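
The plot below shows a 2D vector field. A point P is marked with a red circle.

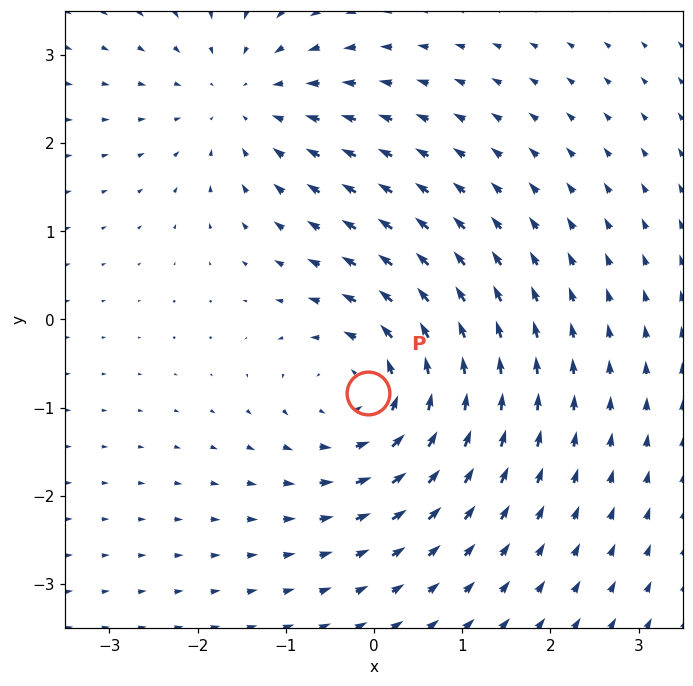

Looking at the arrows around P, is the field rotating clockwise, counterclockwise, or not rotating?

Near P at (-0.1, -0.8) the arrows circulate counterclockwise. The curl (z-component) there is about +5; positive curl means counterclockwise rotation.

counterclockwise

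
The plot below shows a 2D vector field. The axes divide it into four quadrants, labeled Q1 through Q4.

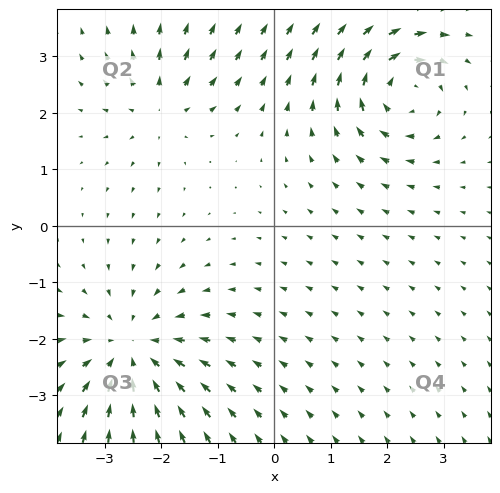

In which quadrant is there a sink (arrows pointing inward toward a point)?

Q3

The sink sits at approximately (-2.5, -2.2), which lies in quadrant Q3. The divergence there is about -4, negative as expected for a sink.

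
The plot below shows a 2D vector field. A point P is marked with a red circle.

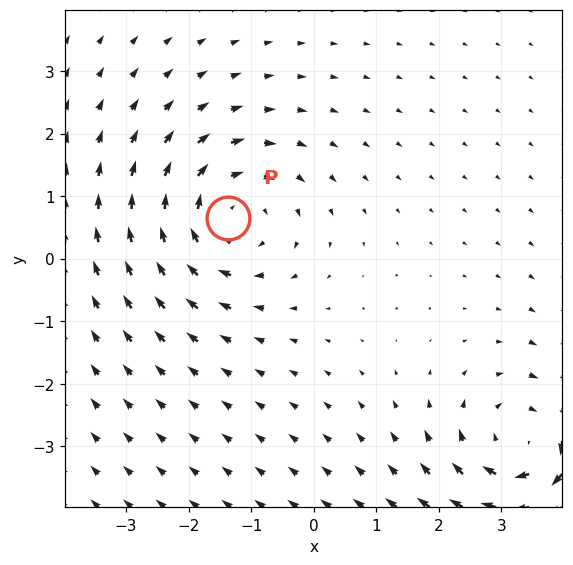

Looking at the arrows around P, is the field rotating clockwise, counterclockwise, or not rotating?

Near P at (-1.4, 0.7) the arrows circulate clockwise. The curl (z-component) there is about -4; negative curl means clockwise rotation.

clockwise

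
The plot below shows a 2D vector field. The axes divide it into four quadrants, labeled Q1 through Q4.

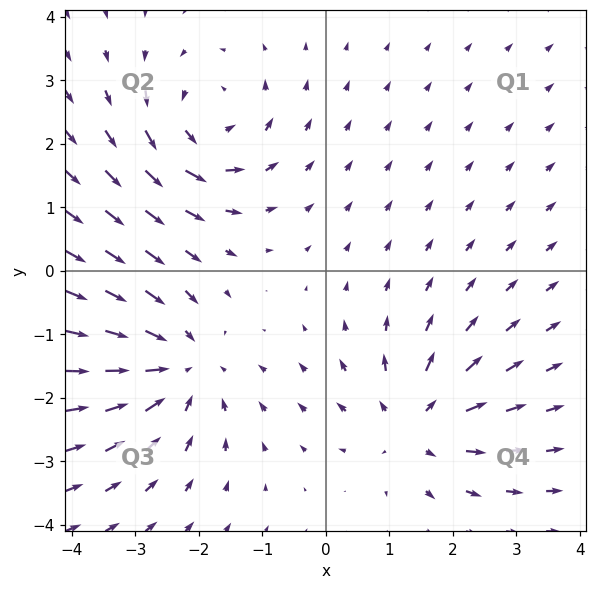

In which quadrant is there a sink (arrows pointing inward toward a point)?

The sink sits at approximately (-2.3, -1.5), which lies in quadrant Q3. The divergence there is about -3, negative as expected for a sink.

Q3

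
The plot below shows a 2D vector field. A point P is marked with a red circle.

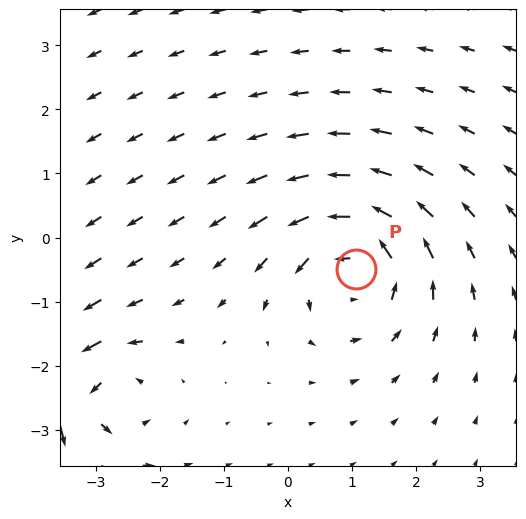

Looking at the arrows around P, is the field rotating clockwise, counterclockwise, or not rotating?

Near P at (1.1, -0.5) the arrows circulate counterclockwise. The curl (z-component) there is about +5; positive curl means counterclockwise rotation.

counterclockwise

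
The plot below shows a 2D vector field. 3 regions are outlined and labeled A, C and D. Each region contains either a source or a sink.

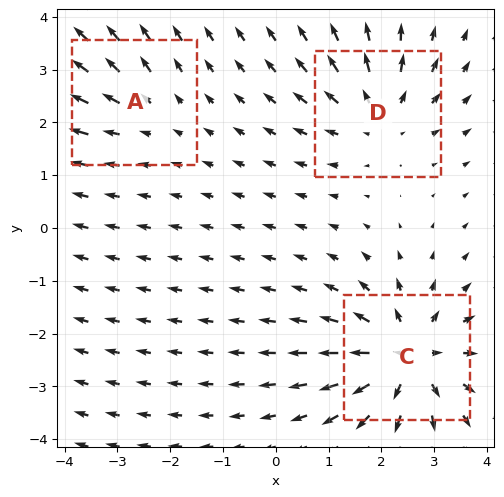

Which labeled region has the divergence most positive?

Divergence at each region's feature centre — A: about +2, C: about +6, D: about +4. Region C is most positive.

C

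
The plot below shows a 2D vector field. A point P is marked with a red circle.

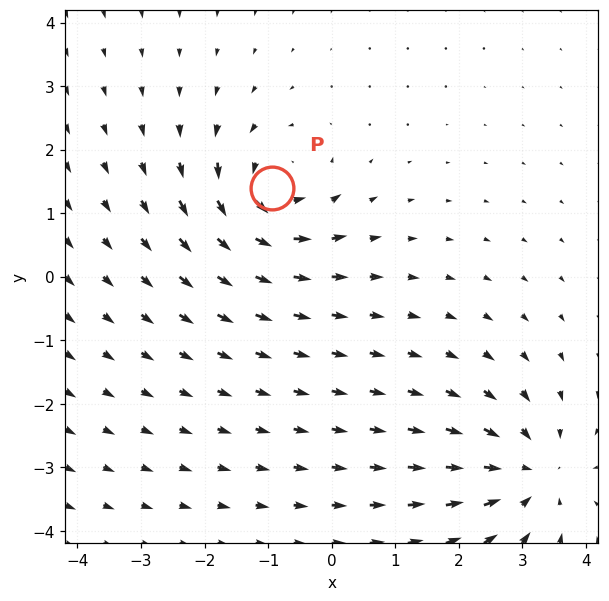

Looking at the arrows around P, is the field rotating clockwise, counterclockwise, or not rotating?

Near P at (-0.9, 1.4) the arrows circulate counterclockwise. The curl (z-component) there is about +6; positive curl means counterclockwise rotation.

counterclockwise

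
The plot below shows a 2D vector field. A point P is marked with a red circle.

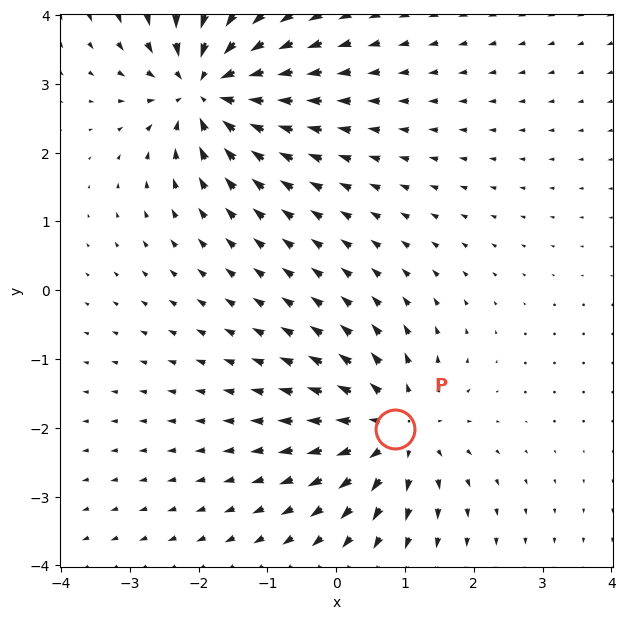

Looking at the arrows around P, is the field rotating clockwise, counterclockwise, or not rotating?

Near P at (0.9, -2.0) the arrows show no circulation. The curl there is ≈0.

not rotating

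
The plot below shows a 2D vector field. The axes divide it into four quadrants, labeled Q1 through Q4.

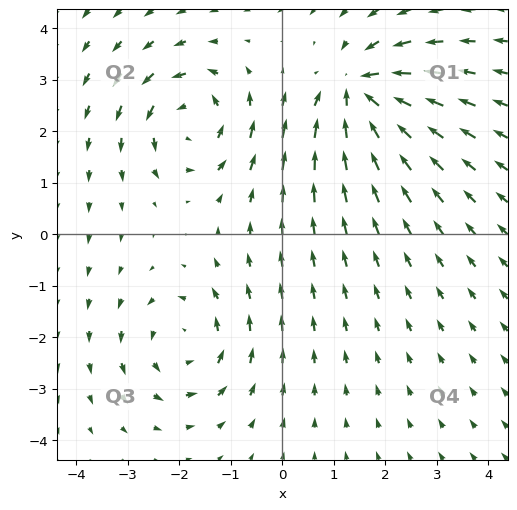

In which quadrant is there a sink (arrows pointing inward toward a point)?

Q1

The sink sits at approximately (1.5, 2.8), which lies in quadrant Q1. The divergence there is about -6, negative as expected for a sink.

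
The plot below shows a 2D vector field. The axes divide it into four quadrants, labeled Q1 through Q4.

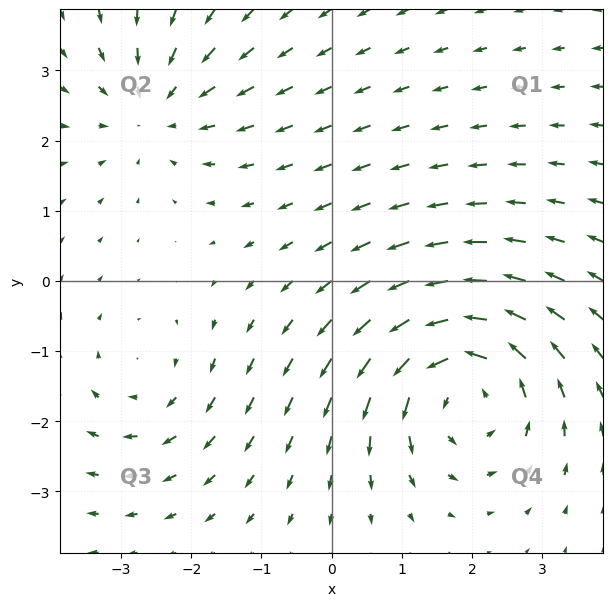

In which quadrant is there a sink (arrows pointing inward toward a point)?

Q2

The sink sits at approximately (-2.5, 2.5), which lies in quadrant Q2. The divergence there is about -3, negative as expected for a sink.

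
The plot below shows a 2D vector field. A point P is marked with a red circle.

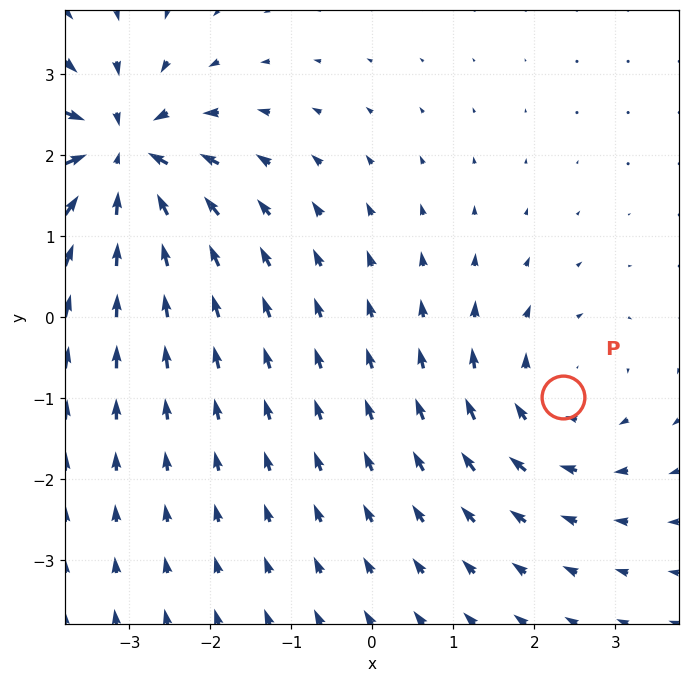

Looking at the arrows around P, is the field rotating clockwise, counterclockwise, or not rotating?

Near P at (2.3, -1.0) the arrows circulate clockwise. The curl (z-component) there is about -2; negative curl means clockwise rotation.

clockwise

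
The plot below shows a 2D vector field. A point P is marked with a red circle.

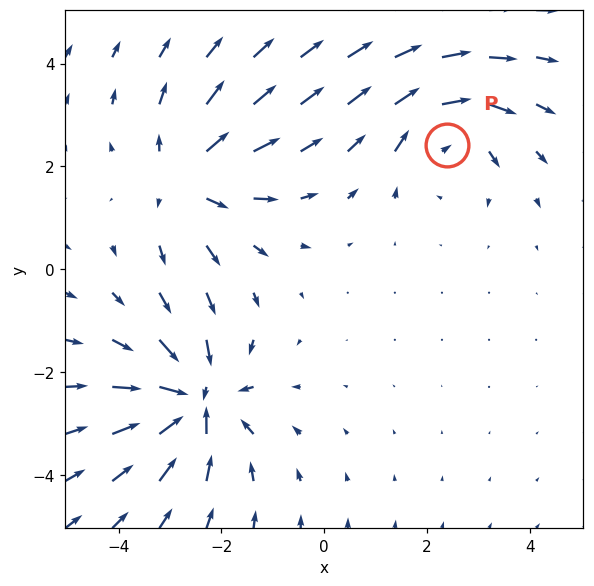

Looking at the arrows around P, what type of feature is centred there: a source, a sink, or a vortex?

vortex

At P (2.4, 2.4) the arrows circulate clockwise. Divergence ≈0, curl about -4 — near-zero divergence with nonzero curl is a vortex.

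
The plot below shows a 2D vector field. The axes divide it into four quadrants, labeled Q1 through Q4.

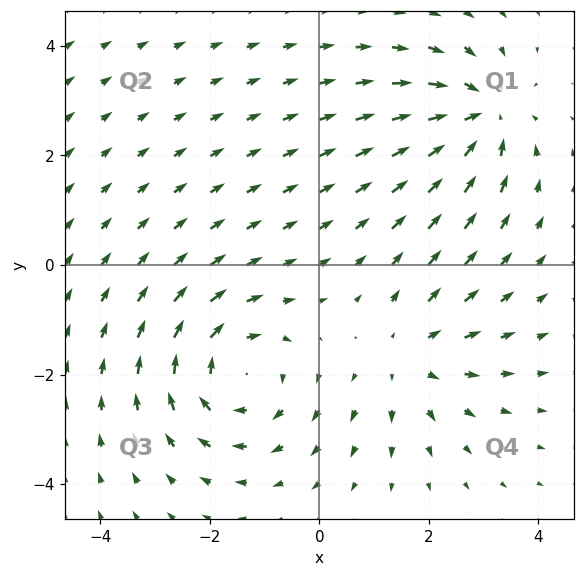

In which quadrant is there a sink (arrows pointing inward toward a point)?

The sink sits at approximately (2.9, 2.7), which lies in quadrant Q1. The divergence there is about -4, negative as expected for a sink.

Q1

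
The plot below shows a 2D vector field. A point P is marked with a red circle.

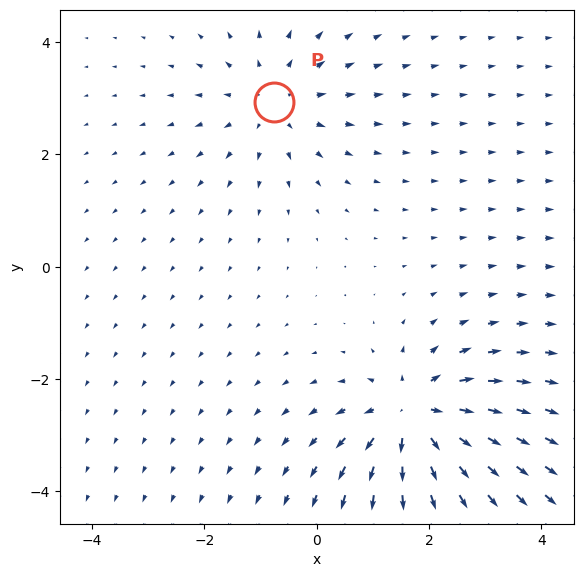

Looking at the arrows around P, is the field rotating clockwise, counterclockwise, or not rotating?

not rotating

Near P at (-0.8, 2.9) the arrows show no circulation. The curl there is ≈0.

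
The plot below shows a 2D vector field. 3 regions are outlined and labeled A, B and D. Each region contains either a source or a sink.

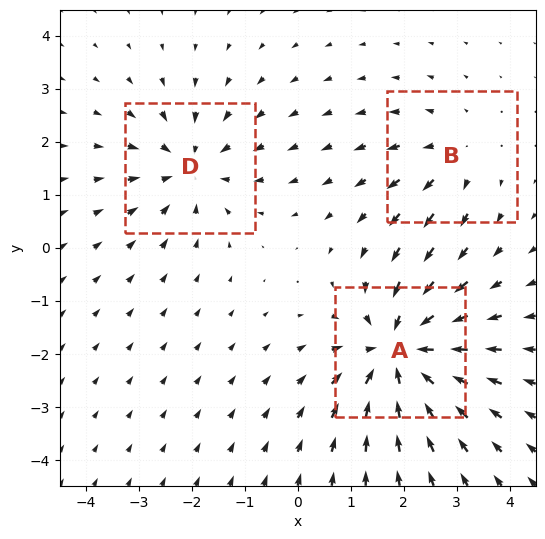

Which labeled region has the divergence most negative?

A

Divergence at each region's feature centre — A: about -5, B: about +2, D: about -3. Region A is most negative.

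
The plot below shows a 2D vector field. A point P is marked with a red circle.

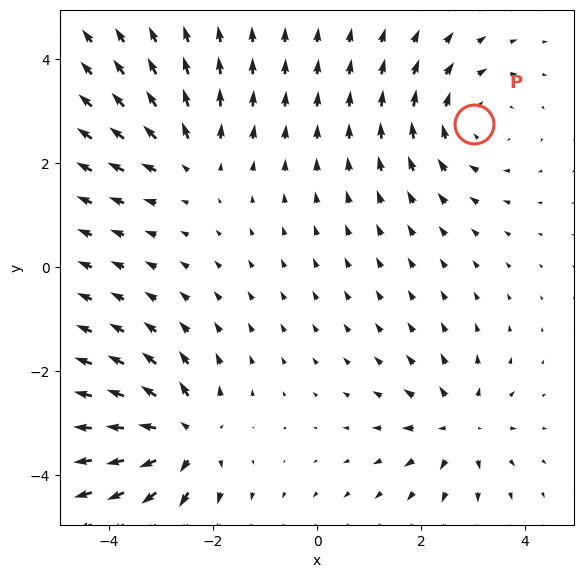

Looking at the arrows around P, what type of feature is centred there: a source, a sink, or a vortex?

At P (3.0, 2.8) the arrows circulate clockwise. Divergence ≈0, curl about -3 — near-zero divergence with nonzero curl is a vortex.

vortex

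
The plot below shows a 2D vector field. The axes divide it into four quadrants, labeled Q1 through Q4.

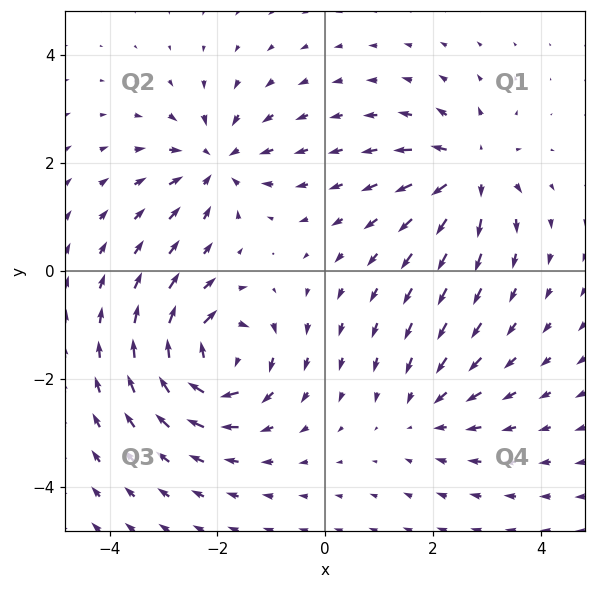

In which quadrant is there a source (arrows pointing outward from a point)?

Q1

The source sits at approximately (2.7, 1.9), which lies in quadrant Q1. The divergence there is about +6, positive as expected for a source.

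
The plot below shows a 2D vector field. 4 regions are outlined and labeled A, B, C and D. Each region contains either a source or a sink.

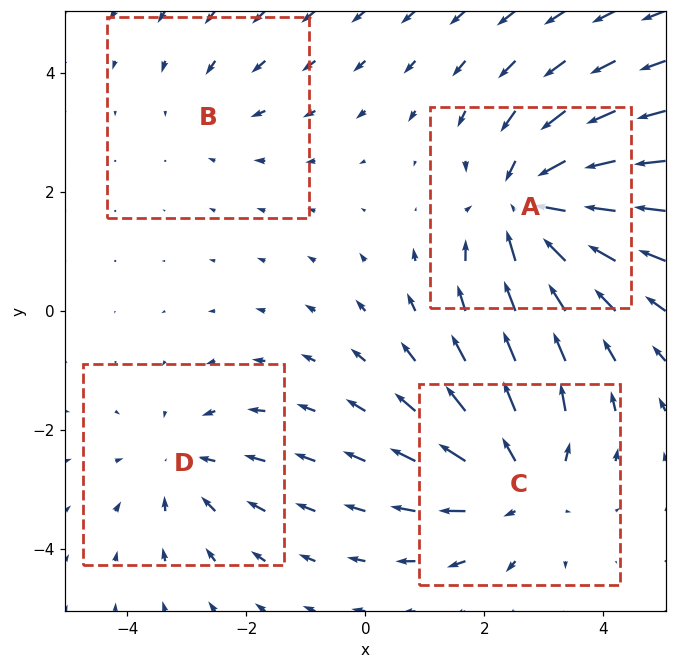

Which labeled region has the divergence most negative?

A

Divergence at each region's feature centre — A: about -6, B: about -2, C: about +4, D: about -3. Region A is most negative.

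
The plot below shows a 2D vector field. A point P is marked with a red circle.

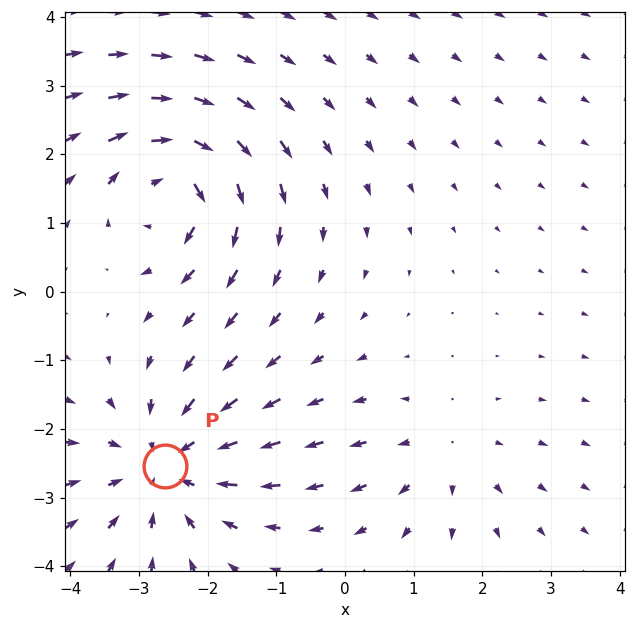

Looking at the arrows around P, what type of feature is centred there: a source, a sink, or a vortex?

At P (-2.6, -2.5) the arrows converge inward. Divergence about -4, curl ≈0 — negative divergence with near-zero curl is a sink.

sink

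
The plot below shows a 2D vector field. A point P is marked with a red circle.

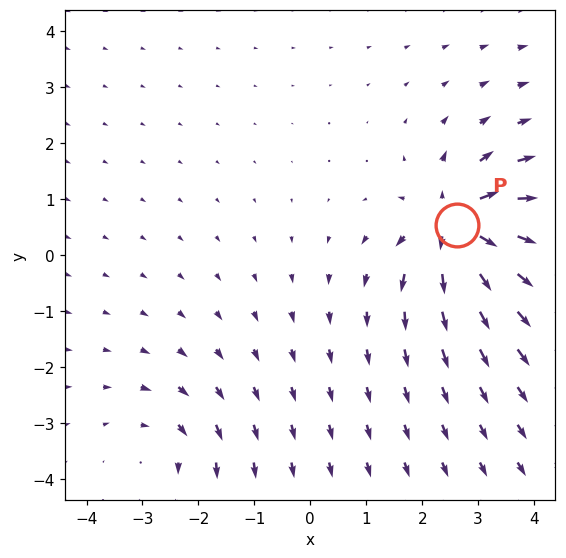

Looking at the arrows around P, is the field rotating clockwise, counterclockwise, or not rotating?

Near P at (2.6, 0.5) the arrows show no circulation. The curl there is ≈0.

not rotating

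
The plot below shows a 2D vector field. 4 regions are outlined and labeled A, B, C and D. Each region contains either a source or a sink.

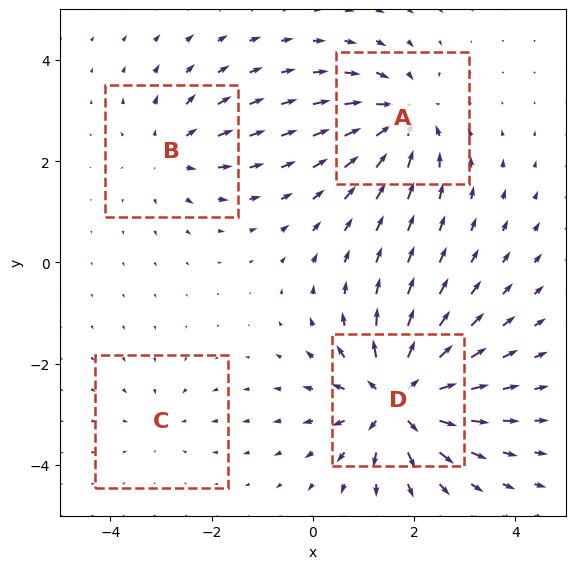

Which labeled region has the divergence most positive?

D

Divergence at each region's feature centre — A: about -6, B: about +4, C: about -2, D: about +8. Region D is most positive.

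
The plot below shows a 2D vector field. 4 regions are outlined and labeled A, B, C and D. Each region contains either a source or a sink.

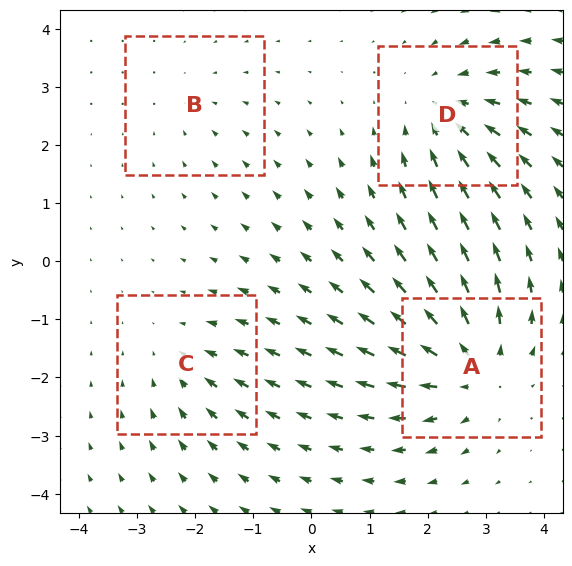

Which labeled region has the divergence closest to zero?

B

Divergence at each region's feature centre — A: about +6, B: about -2, C: about -3, D: about -4. Region B is closest to zero.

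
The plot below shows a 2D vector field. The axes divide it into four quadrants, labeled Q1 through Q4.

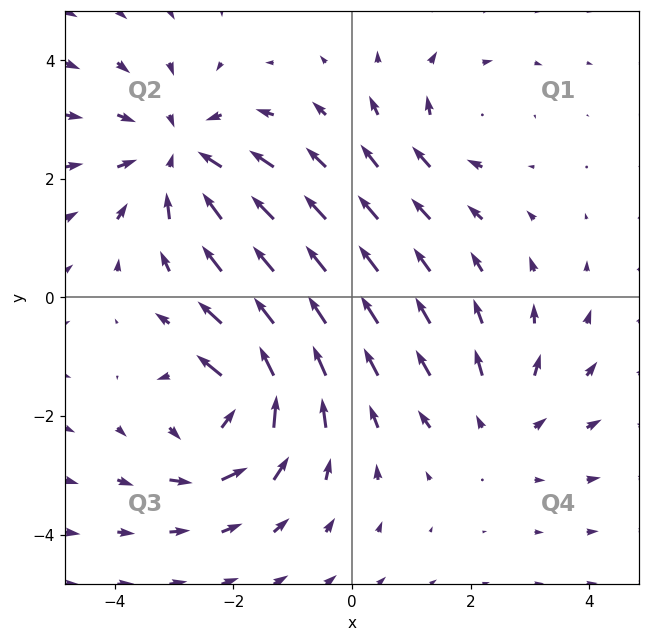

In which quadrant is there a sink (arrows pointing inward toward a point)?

The sink sits at approximately (-2.9, 2.4), which lies in quadrant Q2. The divergence there is about -4, negative as expected for a sink.

Q2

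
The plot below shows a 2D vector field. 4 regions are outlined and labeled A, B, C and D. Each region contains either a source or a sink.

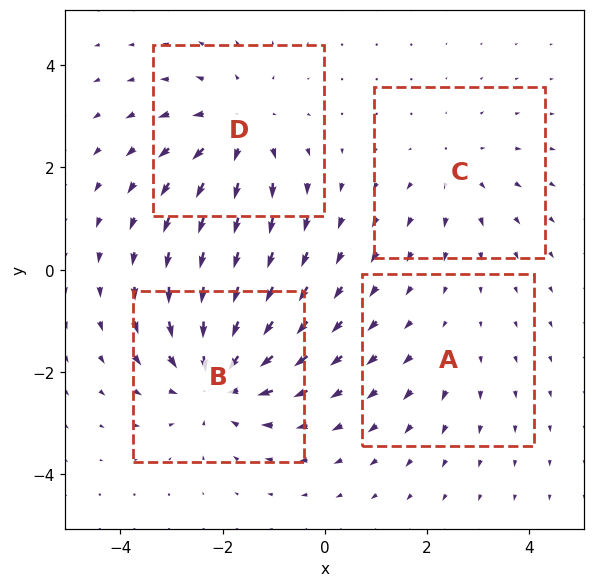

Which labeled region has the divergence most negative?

Divergence at each region's feature centre — A: about +2, B: about -6, C: about +3, D: about +4. Region B is most negative.

B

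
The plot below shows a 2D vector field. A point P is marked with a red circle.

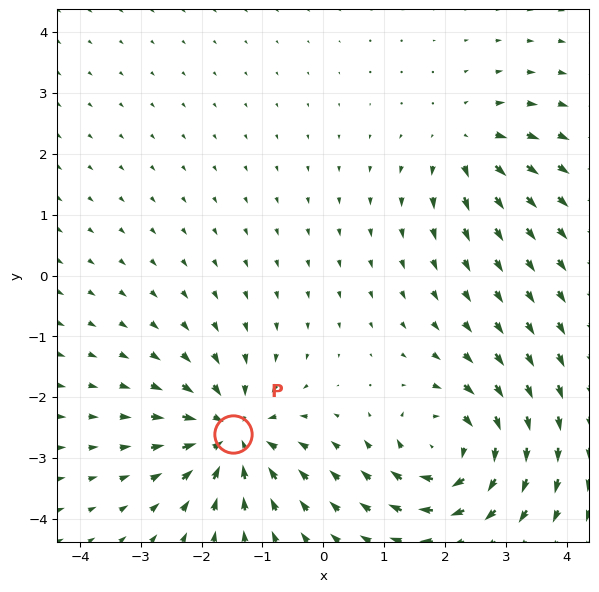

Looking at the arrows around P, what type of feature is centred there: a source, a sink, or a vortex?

sink

At P (-1.5, -2.6) the arrows converge inward. Divergence about -6, curl ≈0 — negative divergence with near-zero curl is a sink.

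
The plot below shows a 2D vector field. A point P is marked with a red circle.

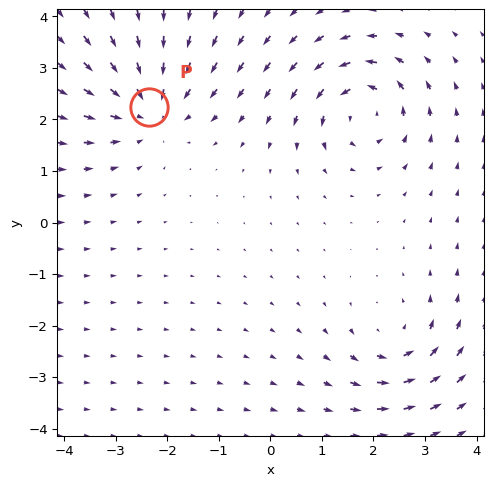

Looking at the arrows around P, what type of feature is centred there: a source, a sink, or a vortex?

sink

At P (-2.3, 2.2) the arrows converge inward. Divergence about -5, curl ≈0 — negative divergence with near-zero curl is a sink.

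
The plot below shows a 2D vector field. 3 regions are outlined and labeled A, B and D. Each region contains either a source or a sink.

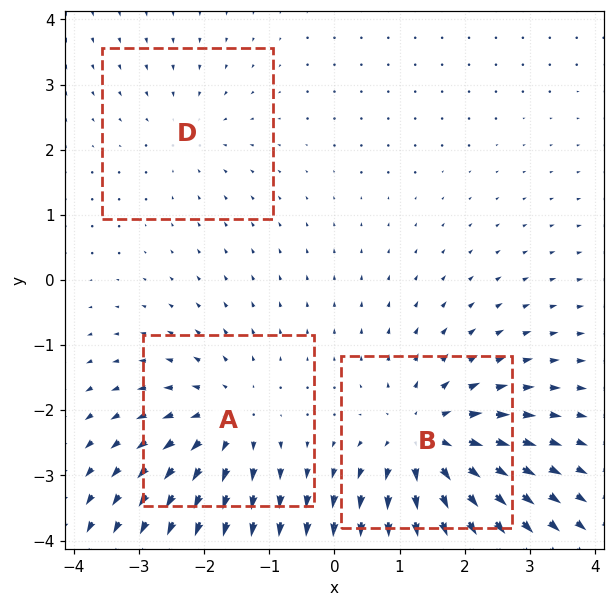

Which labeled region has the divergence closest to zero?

D

Divergence at each region's feature centre — A: about +3, B: about +5, D: about -2. Region D is closest to zero.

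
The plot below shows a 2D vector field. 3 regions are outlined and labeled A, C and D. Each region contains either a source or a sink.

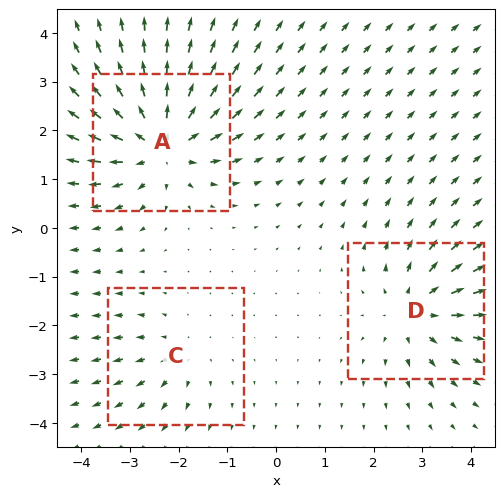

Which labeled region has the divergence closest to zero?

Divergence at each region's feature centre — A: about +5, C: about +2, D: about +4. Region C is closest to zero.

C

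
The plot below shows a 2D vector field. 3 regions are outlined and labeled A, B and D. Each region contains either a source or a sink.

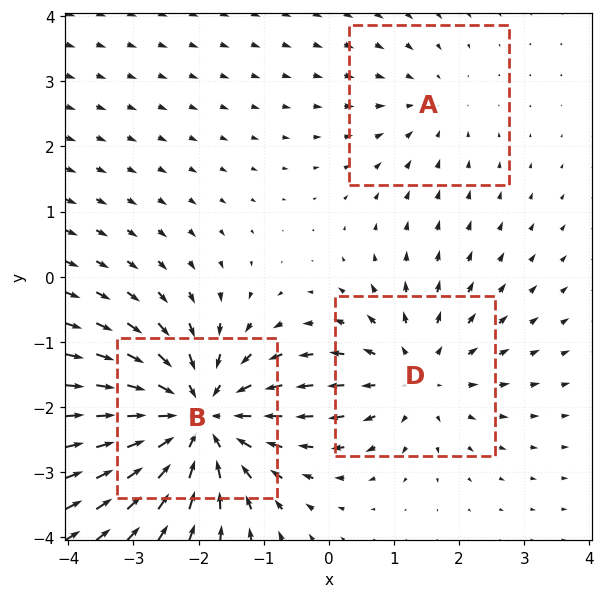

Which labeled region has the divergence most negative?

B

Divergence at each region's feature centre — A: about -2, B: about -5, D: about +3. Region B is most negative.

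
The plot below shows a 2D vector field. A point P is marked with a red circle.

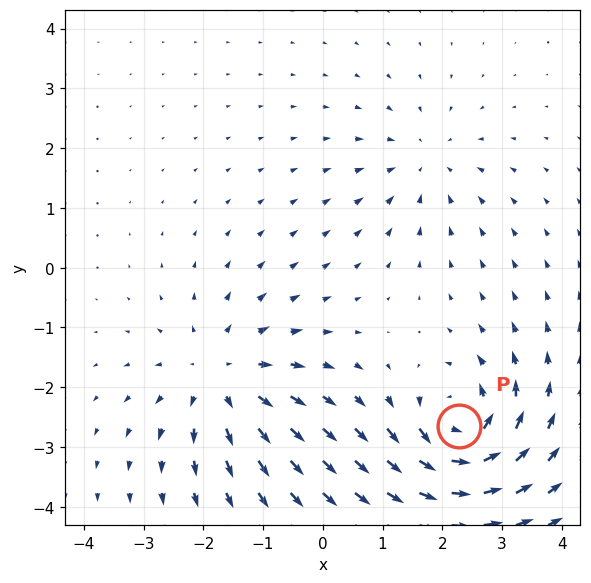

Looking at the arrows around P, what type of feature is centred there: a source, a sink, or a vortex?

At P (2.3, -2.6) the arrows circulate counterclockwise. Divergence ≈0, curl about +7 — near-zero divergence with nonzero curl is a vortex.

vortex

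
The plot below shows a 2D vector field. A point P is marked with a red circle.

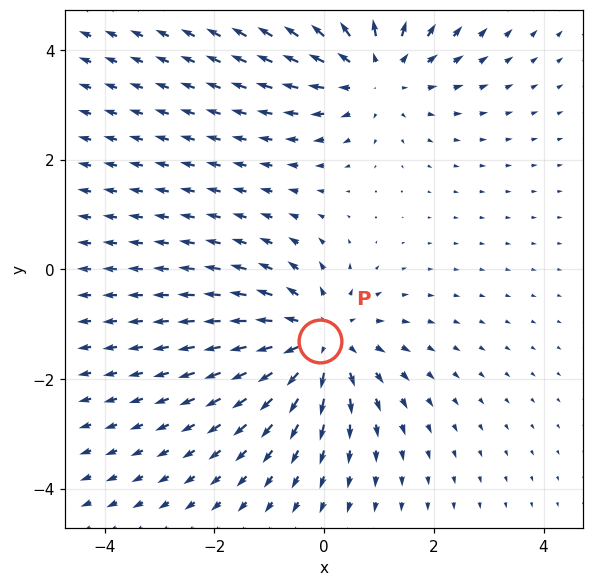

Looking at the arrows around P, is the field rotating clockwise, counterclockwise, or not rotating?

Near P at (-0.1, -1.3) the arrows show no circulation. The curl there is ≈0.

not rotating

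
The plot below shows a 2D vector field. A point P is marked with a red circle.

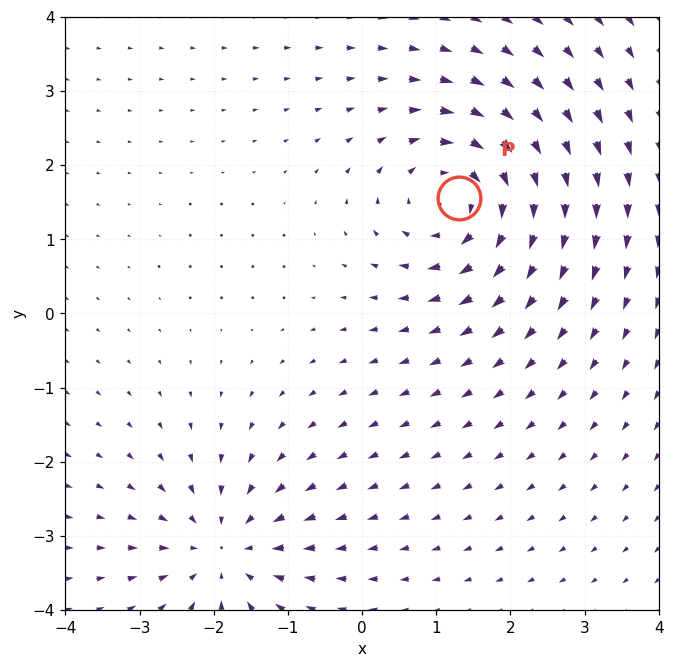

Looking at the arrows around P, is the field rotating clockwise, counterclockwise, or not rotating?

Near P at (1.3, 1.6) the arrows circulate clockwise. The curl (z-component) there is about -4; negative curl means clockwise rotation.

clockwise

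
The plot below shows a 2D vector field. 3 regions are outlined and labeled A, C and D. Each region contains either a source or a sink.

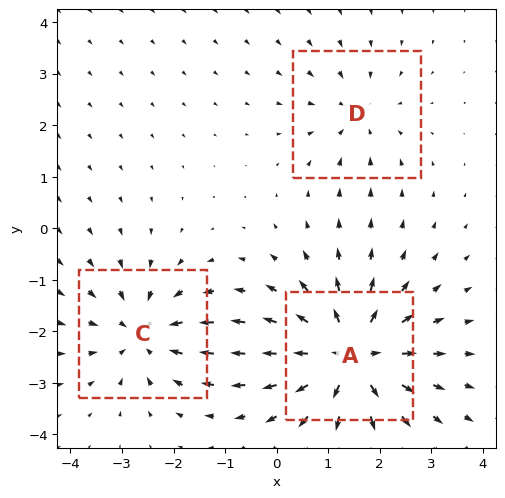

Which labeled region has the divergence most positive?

Divergence at each region's feature centre — A: about +5, C: about -3, D: about -2. Region A is most positive.

A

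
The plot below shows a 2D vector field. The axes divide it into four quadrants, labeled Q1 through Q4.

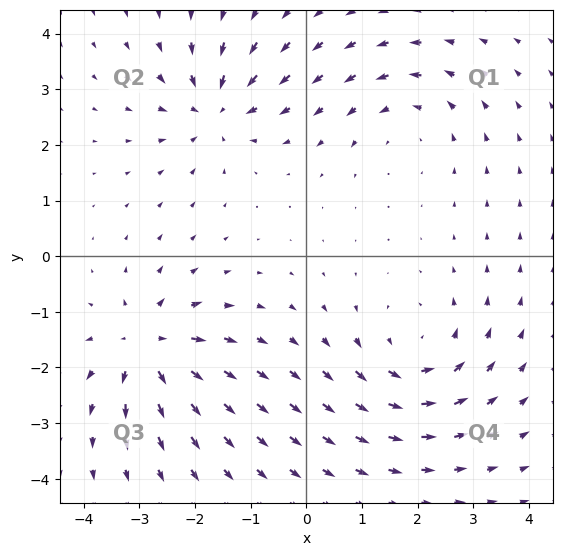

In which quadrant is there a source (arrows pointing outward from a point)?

The source sits at approximately (-2.9, -1.6), which lies in quadrant Q3. The divergence there is about +6, positive as expected for a source.

Q3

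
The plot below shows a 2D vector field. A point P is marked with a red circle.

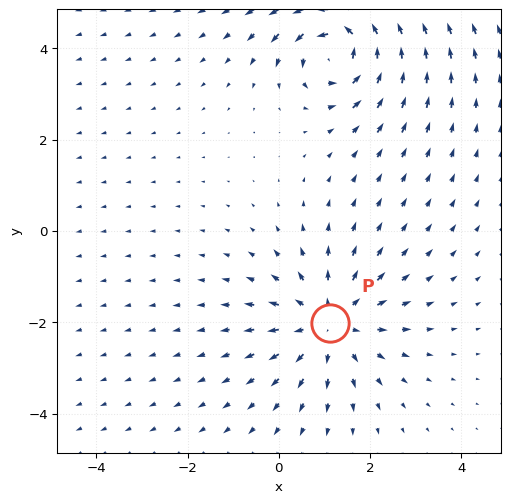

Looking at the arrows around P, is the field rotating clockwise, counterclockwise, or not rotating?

Near P at (1.1, -2.0) the arrows show no circulation. The curl there is ≈0.

not rotating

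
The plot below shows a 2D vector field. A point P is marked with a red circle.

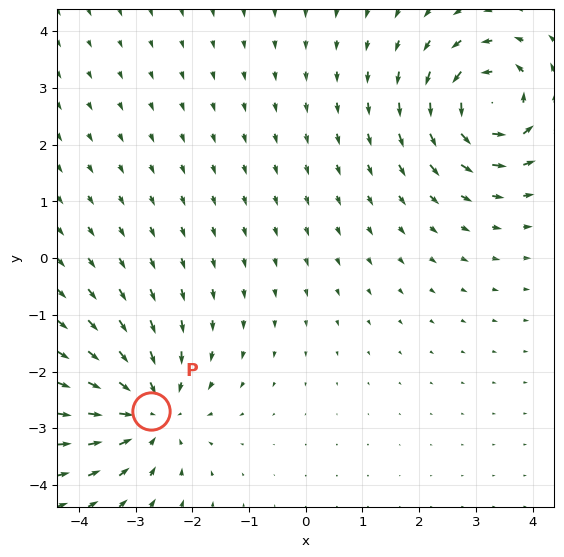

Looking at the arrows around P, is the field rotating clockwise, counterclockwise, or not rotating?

not rotating

Near P at (-2.7, -2.7) the arrows show no circulation. The curl there is ≈0.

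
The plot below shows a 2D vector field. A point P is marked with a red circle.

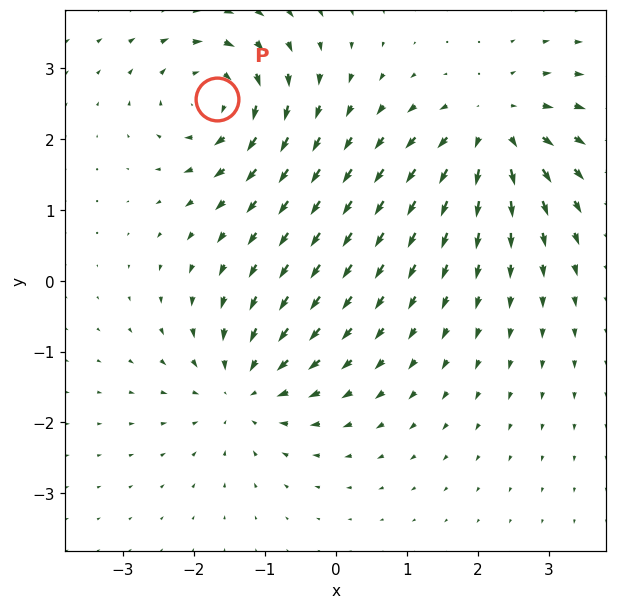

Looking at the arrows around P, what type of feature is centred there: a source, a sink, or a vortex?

At P (-1.7, 2.6) the arrows circulate clockwise. Divergence ≈0, curl about -7 — near-zero divergence with nonzero curl is a vortex.

vortex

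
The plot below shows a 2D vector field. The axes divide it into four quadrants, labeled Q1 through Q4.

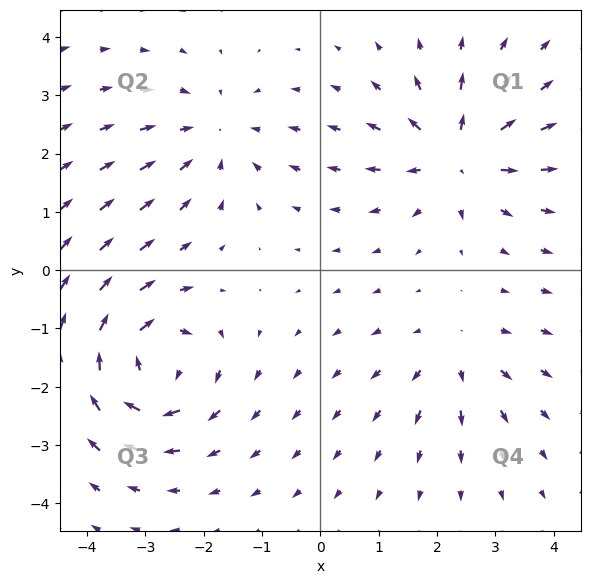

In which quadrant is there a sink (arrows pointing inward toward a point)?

Q2

The sink sits at approximately (-1.8, 2.3), which lies in quadrant Q2. The divergence there is about -3, negative as expected for a sink.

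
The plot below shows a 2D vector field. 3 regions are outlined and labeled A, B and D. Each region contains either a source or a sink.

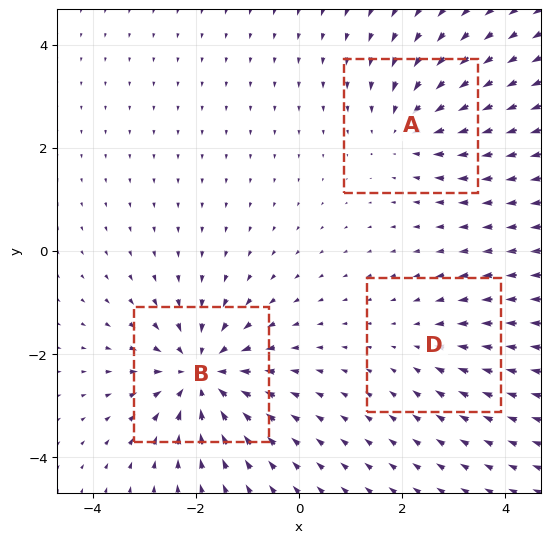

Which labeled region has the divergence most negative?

B

Divergence at each region's feature centre — A: about -3, B: about -5, D: about -2. Region B is most negative.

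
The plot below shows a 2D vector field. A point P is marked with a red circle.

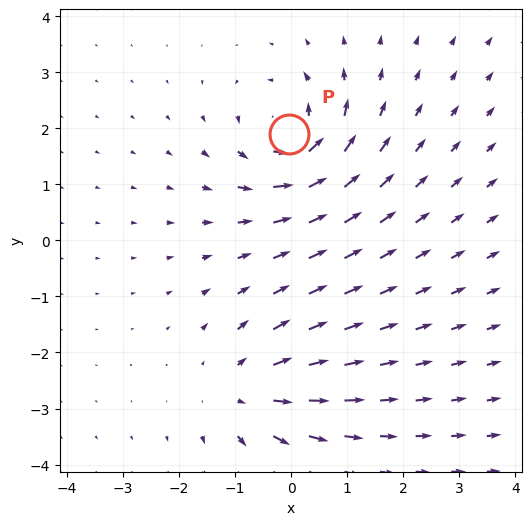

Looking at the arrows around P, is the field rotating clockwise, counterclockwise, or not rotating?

Near P at (-0.0, 1.9) the arrows circulate counterclockwise. The curl (z-component) there is about +7; positive curl means counterclockwise rotation.

counterclockwise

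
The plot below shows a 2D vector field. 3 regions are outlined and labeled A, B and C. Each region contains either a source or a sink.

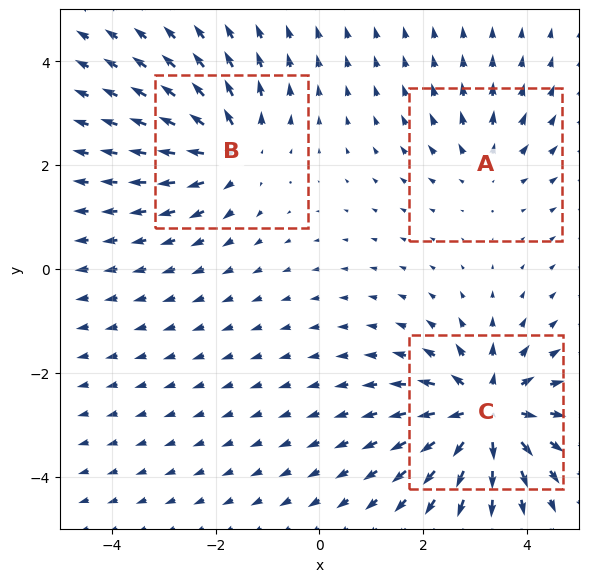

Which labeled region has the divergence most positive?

C

Divergence at each region's feature centre — A: about +2, B: about +4, C: about +6. Region C is most positive.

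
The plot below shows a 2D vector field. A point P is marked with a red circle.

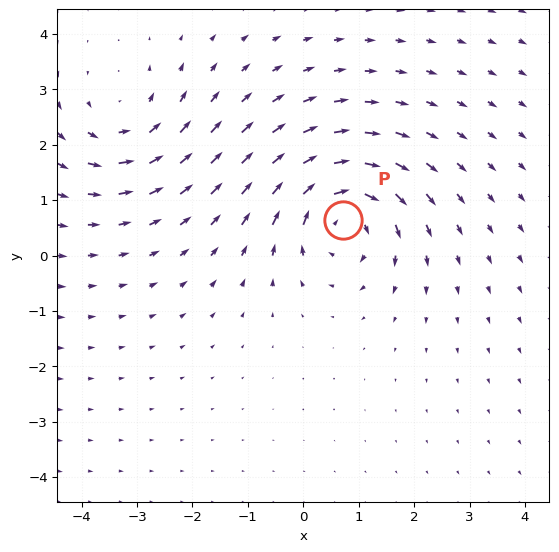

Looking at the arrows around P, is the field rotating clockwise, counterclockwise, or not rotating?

clockwise

Near P at (0.7, 0.6) the arrows circulate clockwise. The curl (z-component) there is about -4; negative curl means clockwise rotation.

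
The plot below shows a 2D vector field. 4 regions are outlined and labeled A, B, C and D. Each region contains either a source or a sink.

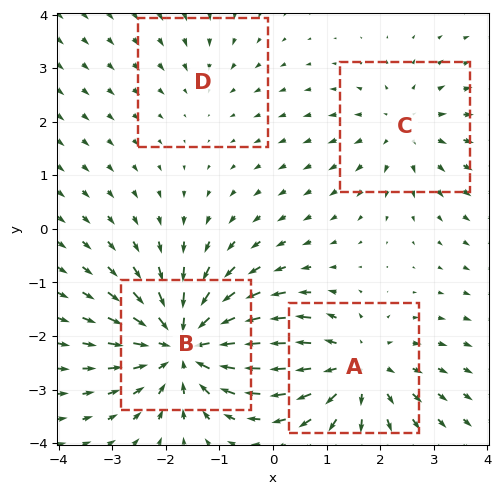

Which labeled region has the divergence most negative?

B

Divergence at each region's feature centre — A: about +5, B: about -6, C: about +3, D: about -2. Region B is most negative.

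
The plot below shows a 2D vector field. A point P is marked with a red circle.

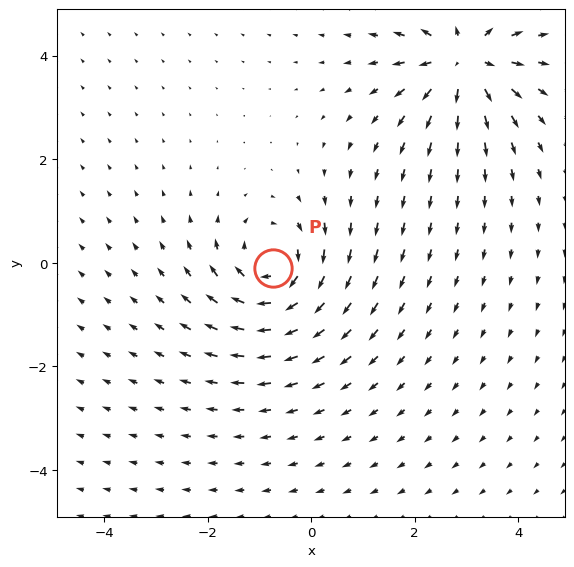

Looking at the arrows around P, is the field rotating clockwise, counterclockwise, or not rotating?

clockwise

Near P at (-0.7, -0.1) the arrows circulate clockwise. The curl (z-component) there is about -4; negative curl means clockwise rotation.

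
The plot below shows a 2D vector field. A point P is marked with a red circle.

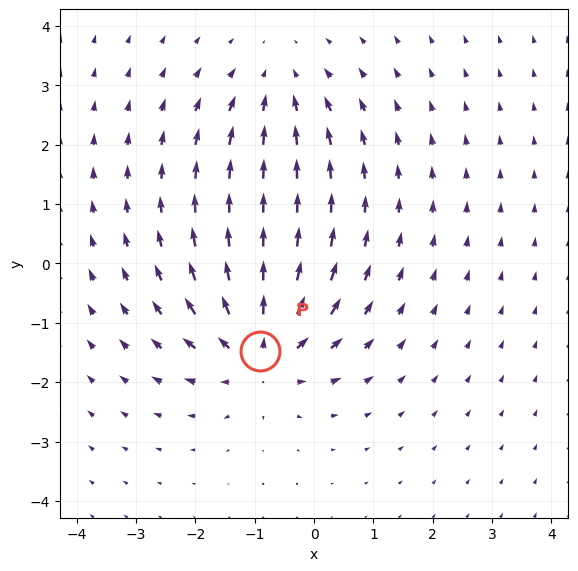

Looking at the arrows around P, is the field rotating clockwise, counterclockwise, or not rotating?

not rotating

Near P at (-0.9, -1.5) the arrows show no circulation. The curl there is ≈0.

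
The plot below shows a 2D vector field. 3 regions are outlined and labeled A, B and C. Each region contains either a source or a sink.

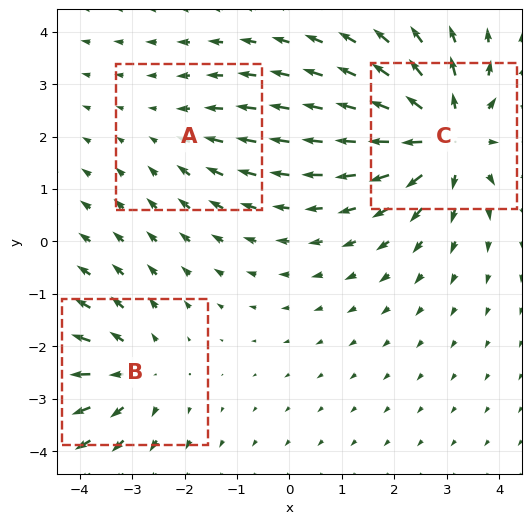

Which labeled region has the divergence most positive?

Divergence at each region's feature centre — A: about -2, B: about +3, C: about +4. Region C is most positive.

C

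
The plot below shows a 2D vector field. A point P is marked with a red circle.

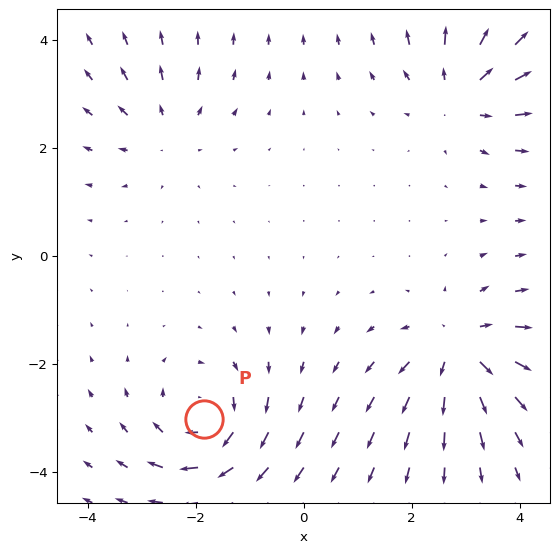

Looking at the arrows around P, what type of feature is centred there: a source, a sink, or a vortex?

vortex

At P (-1.9, -3.0) the arrows circulate clockwise. Divergence ≈0, curl about -6 — near-zero divergence with nonzero curl is a vortex.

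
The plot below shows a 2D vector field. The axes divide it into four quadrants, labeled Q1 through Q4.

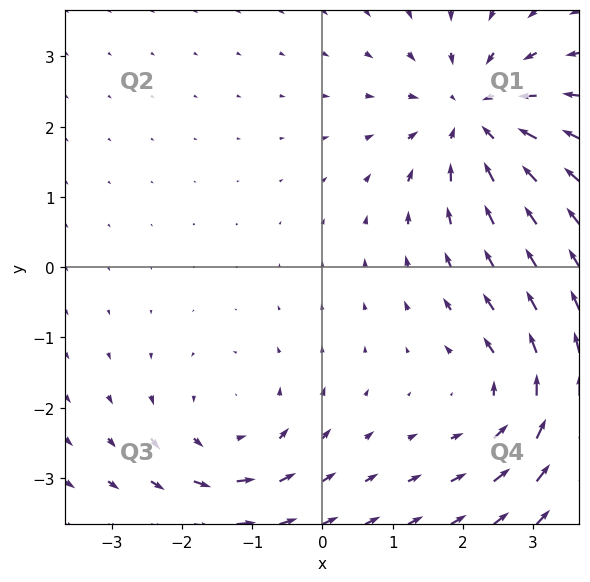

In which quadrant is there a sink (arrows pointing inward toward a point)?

The sink sits at approximately (2.2, 2.1), which lies in quadrant Q1. The divergence there is about -5, negative as expected for a sink.

Q1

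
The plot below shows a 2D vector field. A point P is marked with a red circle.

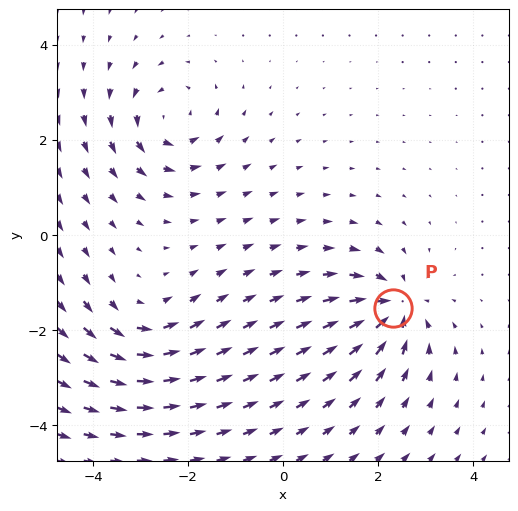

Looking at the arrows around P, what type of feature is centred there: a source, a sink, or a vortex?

sink

At P (2.3, -1.5) the arrows converge inward. Divergence about -7, curl ≈0 — negative divergence with near-zero curl is a sink.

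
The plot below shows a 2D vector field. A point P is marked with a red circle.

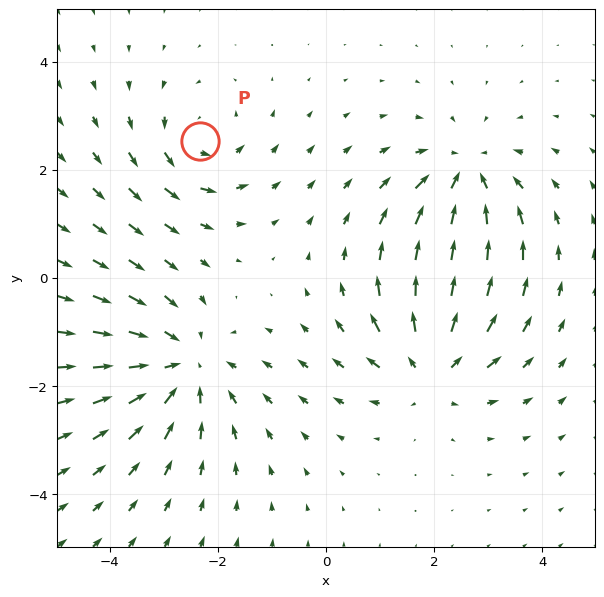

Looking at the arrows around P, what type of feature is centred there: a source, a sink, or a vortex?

vortex

At P (-2.3, 2.5) the arrows circulate counterclockwise. Divergence ≈0, curl about +3 — near-zero divergence with nonzero curl is a vortex.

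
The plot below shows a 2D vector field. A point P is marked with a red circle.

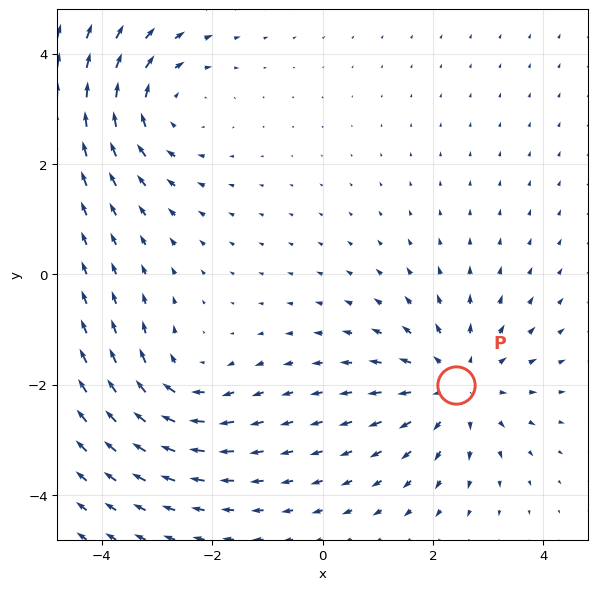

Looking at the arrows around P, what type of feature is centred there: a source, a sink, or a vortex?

At P (2.4, -2.0) the arrows spread outward. Divergence about +3, curl ≈0 — positive divergence with near-zero curl is a source.

source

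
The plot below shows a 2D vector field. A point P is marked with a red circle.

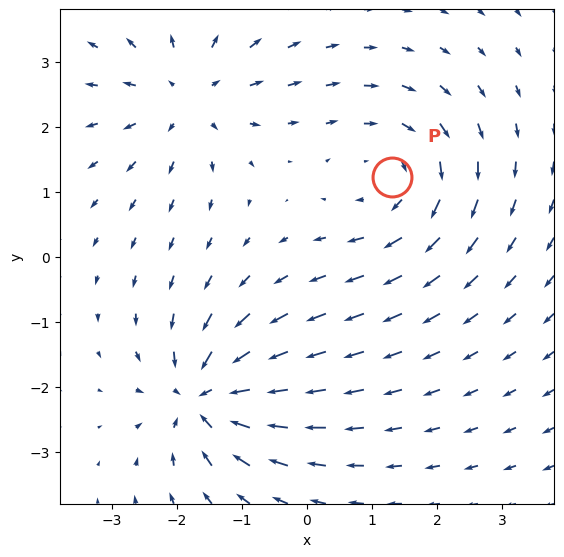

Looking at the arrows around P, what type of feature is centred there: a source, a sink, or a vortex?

At P (1.3, 1.2) the arrows circulate clockwise. Divergence ≈0, curl about -3 — near-zero divergence with nonzero curl is a vortex.

vortex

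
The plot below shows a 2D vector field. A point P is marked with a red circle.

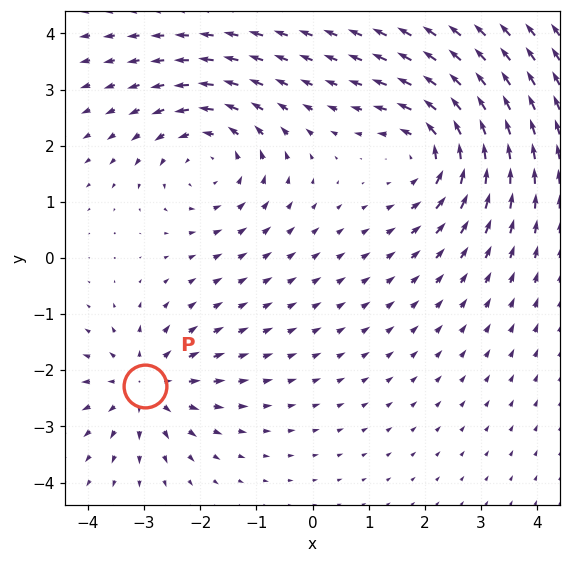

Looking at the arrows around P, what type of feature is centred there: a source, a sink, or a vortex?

At P (-3.0, -2.3) the arrows spread outward. Divergence about +4, curl ≈0 — positive divergence with near-zero curl is a source.

source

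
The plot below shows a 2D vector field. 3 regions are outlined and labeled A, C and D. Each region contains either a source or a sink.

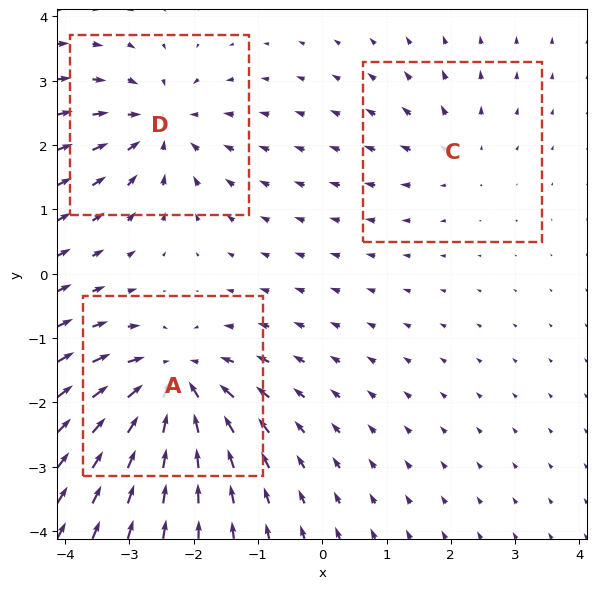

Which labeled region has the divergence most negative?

Divergence at each region's feature centre — A: about -6, C: about +2, D: about -4. Region A is most negative.

A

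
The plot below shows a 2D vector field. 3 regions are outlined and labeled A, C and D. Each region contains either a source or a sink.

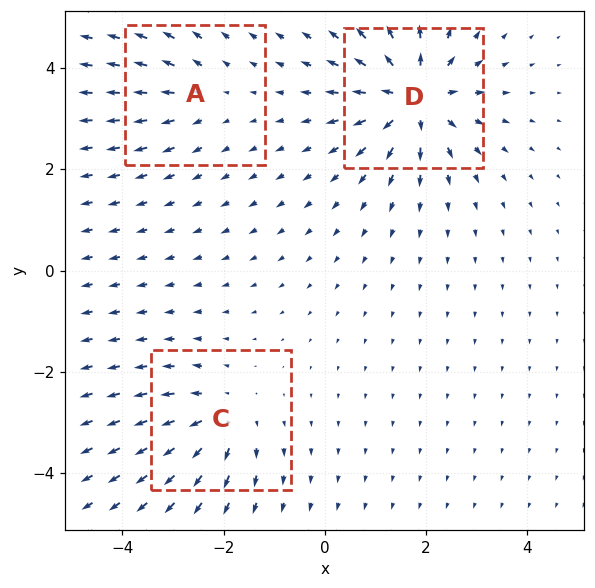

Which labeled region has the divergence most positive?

Divergence at each region's feature centre — A: about +2, C: about +4, D: about +6. Region D is most positive.

D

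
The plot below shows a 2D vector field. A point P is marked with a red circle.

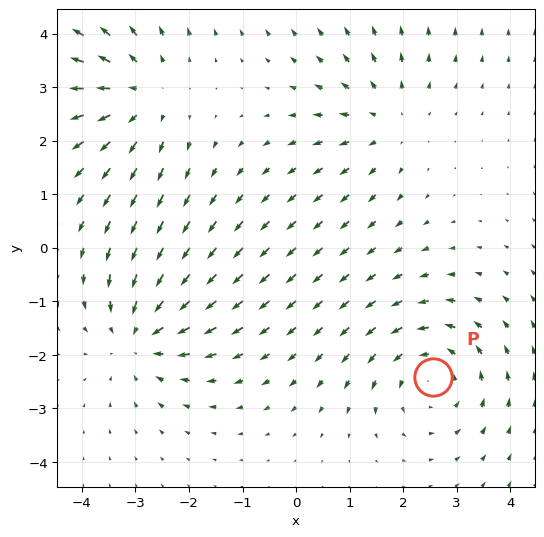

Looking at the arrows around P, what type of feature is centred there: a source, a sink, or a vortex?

At P (2.6, -2.4) the arrows circulate counterclockwise. Divergence ≈0, curl about +3 — near-zero divergence with nonzero curl is a vortex.

vortex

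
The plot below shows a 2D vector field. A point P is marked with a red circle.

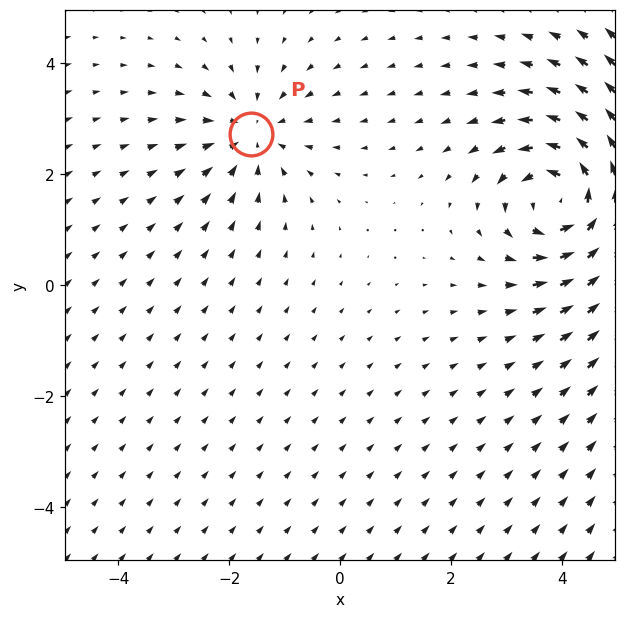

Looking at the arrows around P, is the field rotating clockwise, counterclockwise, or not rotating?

Near P at (-1.6, 2.7) the arrows show no circulation. The curl there is ≈0.

not rotating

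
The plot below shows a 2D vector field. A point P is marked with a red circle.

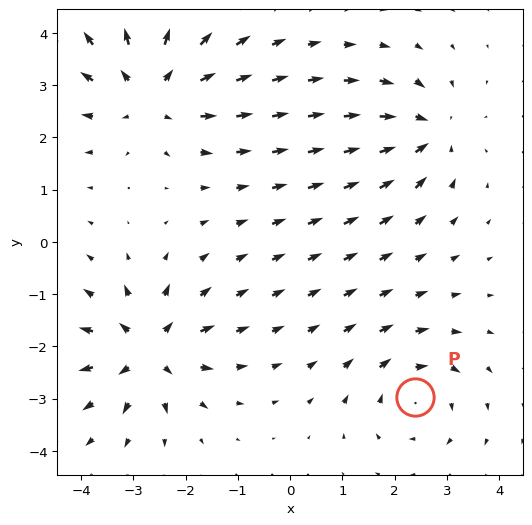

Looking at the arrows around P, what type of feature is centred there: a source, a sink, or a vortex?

vortex

At P (2.4, -3.0) the arrows circulate clockwise. Divergence ≈0, curl about -3 — near-zero divergence with nonzero curl is a vortex.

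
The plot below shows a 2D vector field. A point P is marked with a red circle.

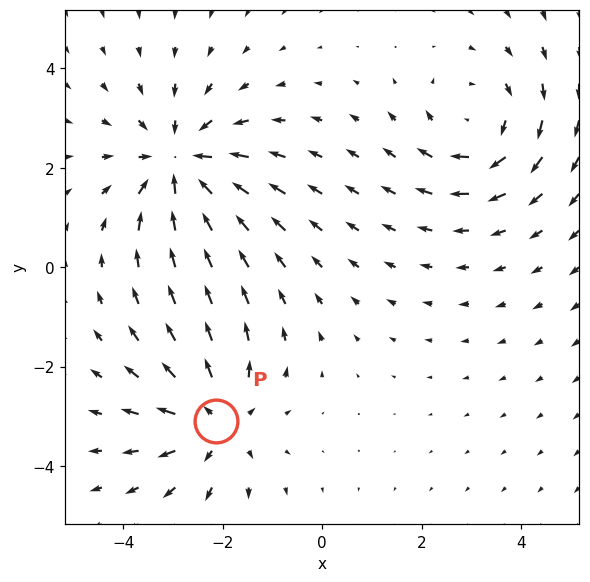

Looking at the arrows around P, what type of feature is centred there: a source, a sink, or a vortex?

At P (-2.1, -3.1) the arrows spread outward. Divergence about +2, curl ≈0 — positive divergence with near-zero curl is a source.

source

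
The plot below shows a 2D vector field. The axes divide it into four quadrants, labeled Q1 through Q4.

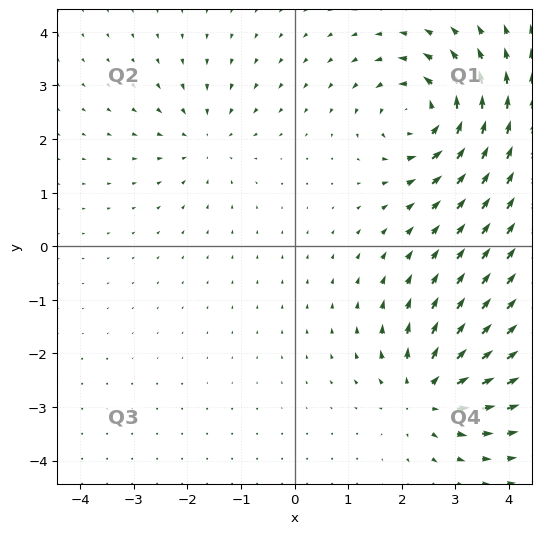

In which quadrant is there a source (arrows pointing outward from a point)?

Q4

The source sits at approximately (2.5, -2.7), which lies in quadrant Q4. The divergence there is about +5, positive as expected for a source.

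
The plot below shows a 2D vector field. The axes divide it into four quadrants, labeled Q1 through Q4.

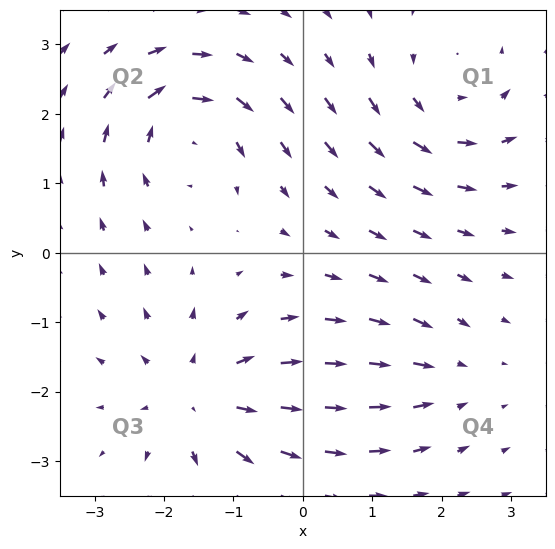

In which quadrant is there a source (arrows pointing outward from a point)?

The source sits at approximately (-1.5, -2.1), which lies in quadrant Q3. The divergence there is about +5, positive as expected for a source.

Q3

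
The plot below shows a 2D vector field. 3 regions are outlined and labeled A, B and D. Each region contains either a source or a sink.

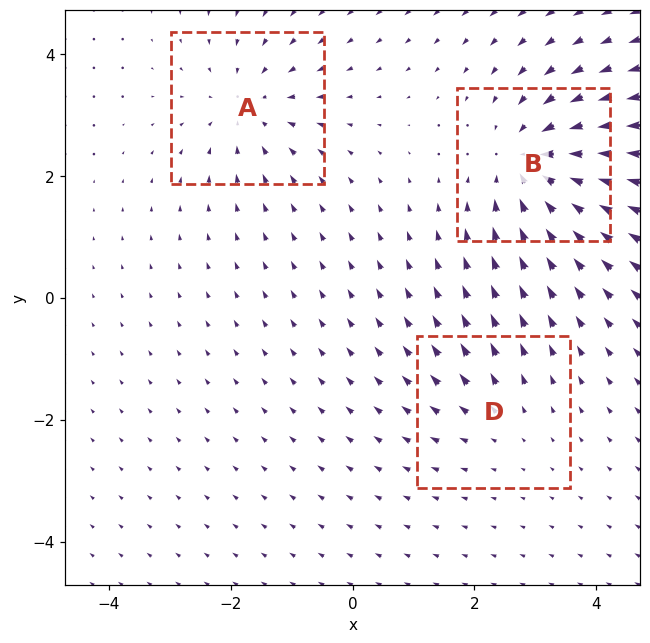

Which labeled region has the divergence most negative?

Divergence at each region's feature centre — A: about -3, B: about -5, D: about +2. Region B is most negative.

B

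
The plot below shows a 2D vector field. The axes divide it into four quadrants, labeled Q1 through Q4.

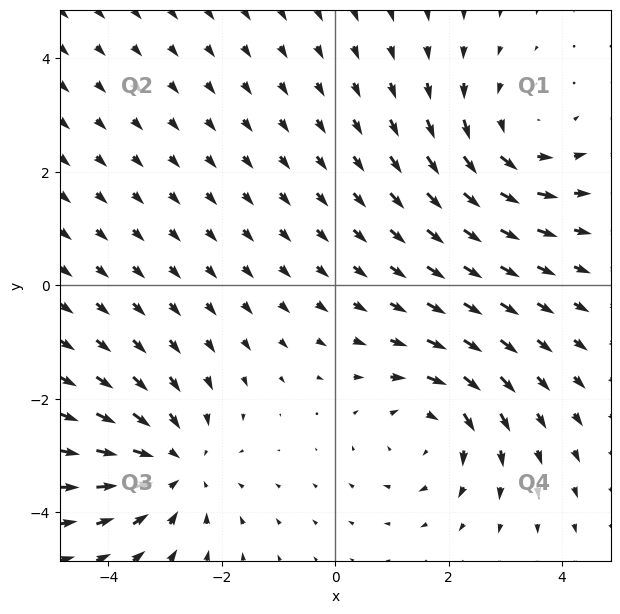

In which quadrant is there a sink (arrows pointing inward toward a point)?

The sink sits at approximately (-2.9, -3.2), which lies in quadrant Q3. The divergence there is about -2, negative as expected for a sink.

Q3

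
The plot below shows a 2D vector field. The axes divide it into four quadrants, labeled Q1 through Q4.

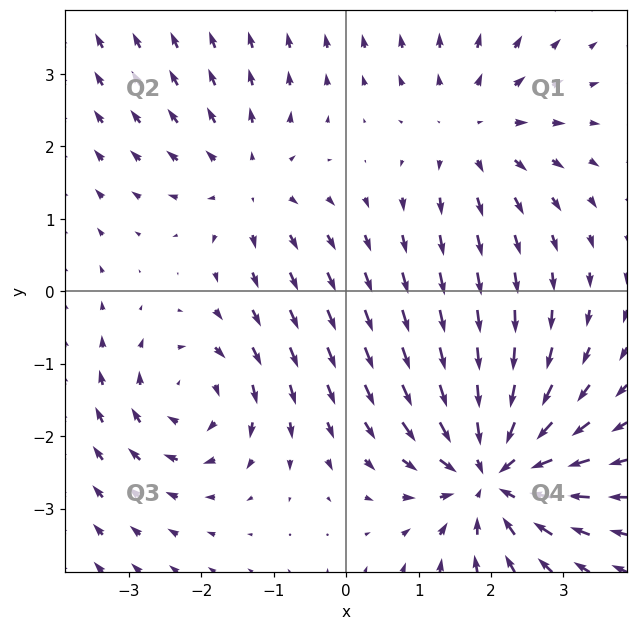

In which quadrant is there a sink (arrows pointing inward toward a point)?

The sink sits at approximately (2.0, -2.5), which lies in quadrant Q4. The divergence there is about -6, negative as expected for a sink.

Q4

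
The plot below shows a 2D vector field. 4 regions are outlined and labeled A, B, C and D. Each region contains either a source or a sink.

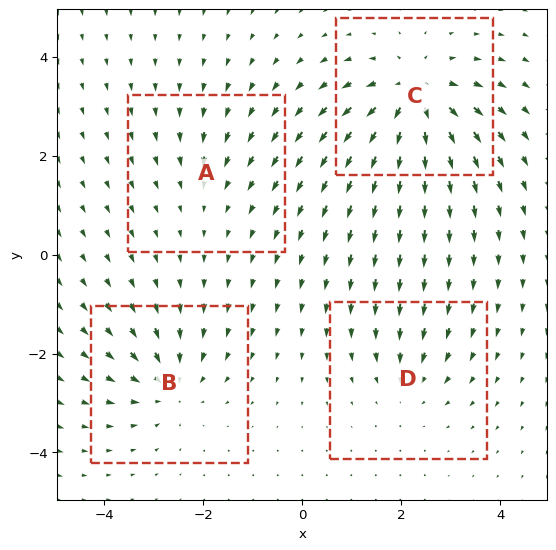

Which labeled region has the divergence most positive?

Divergence at each region's feature centre — A: about -2, B: about -5, C: about +7, D: about -3. Region C is most positive.

C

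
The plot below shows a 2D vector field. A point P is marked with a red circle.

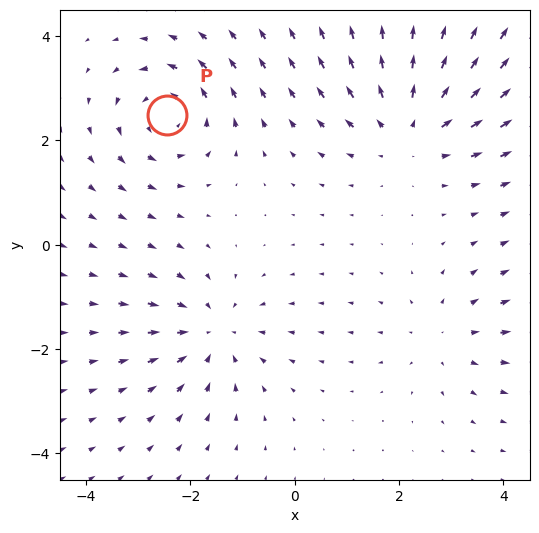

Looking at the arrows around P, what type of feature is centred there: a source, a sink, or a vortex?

At P (-2.5, 2.5) the arrows circulate counterclockwise. Divergence ≈0, curl about +5 — near-zero divergence with nonzero curl is a vortex.

vortex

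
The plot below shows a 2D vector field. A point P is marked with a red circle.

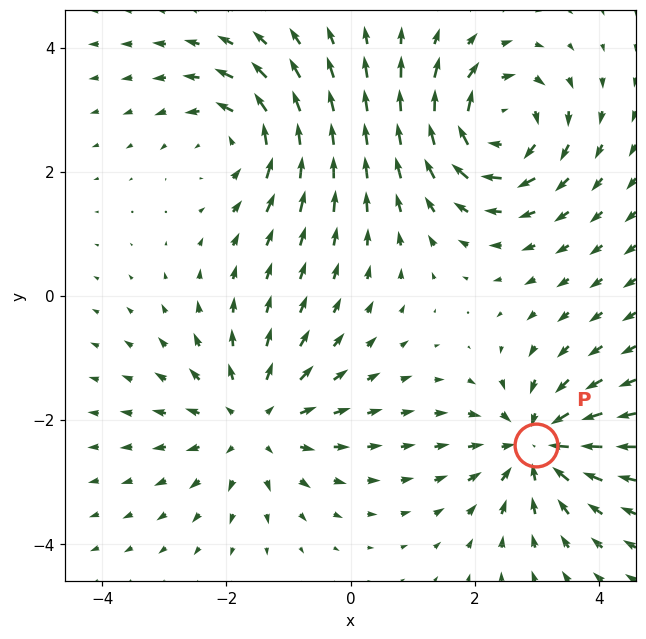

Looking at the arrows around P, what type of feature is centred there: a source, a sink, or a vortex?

At P (3.0, -2.4) the arrows converge inward. Divergence about -6, curl ≈0 — negative divergence with near-zero curl is a sink.

sink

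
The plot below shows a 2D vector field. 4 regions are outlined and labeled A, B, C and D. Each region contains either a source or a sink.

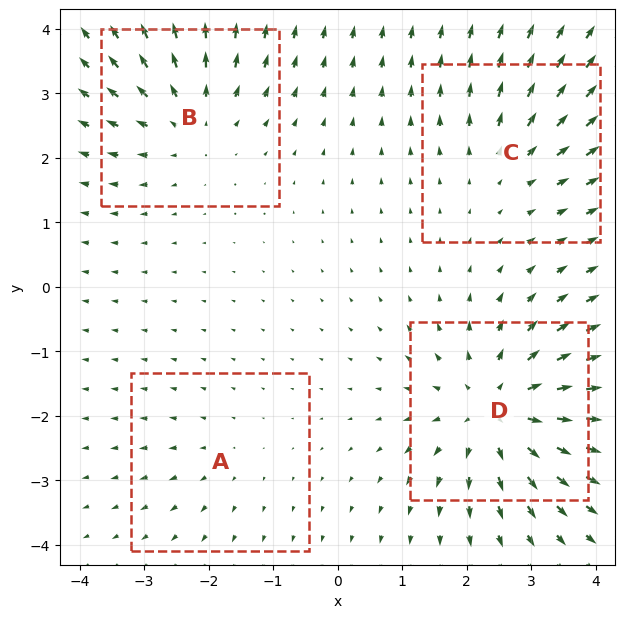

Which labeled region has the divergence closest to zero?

Divergence at each region's feature centre — A: about +2, B: about +5, C: about +3, D: about +7. Region A is closest to zero.

A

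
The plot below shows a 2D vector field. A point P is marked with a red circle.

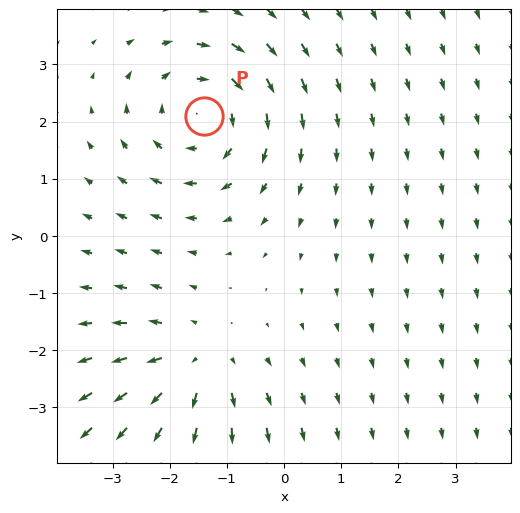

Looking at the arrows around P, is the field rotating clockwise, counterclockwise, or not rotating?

clockwise

Near P at (-1.4, 2.1) the arrows circulate clockwise. The curl (z-component) there is about -4; negative curl means clockwise rotation.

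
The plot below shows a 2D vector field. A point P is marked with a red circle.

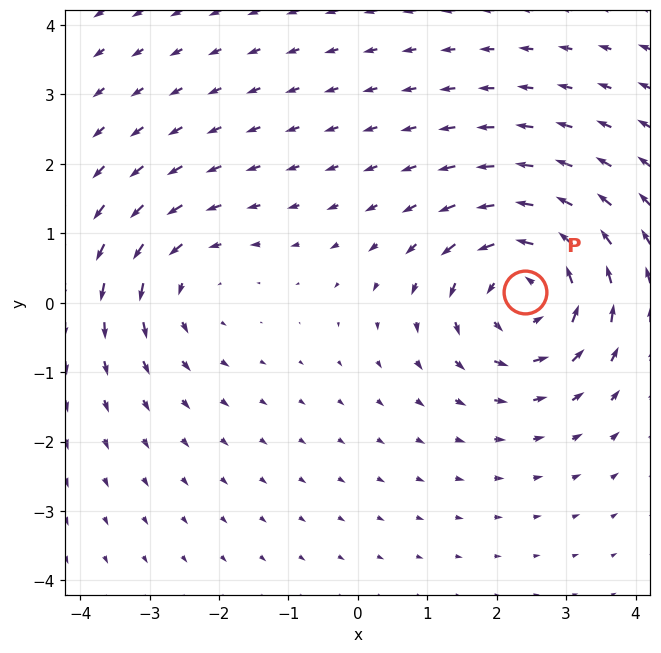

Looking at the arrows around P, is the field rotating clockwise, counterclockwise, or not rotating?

counterclockwise

Near P at (2.4, 0.1) the arrows circulate counterclockwise. The curl (z-component) there is about +4; positive curl means counterclockwise rotation.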